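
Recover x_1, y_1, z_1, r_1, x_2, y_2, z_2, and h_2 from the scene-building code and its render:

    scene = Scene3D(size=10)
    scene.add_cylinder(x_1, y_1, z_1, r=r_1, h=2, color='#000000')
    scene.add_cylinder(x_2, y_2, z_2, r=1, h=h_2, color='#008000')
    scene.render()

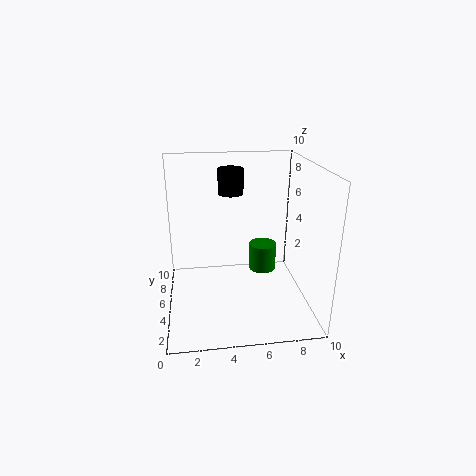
x_1 = 5
y_1 = 9
z_1 = 7
r_1 = 1
x_2 = 7
y_2 = 6
z_2 = 2
h_2 = 2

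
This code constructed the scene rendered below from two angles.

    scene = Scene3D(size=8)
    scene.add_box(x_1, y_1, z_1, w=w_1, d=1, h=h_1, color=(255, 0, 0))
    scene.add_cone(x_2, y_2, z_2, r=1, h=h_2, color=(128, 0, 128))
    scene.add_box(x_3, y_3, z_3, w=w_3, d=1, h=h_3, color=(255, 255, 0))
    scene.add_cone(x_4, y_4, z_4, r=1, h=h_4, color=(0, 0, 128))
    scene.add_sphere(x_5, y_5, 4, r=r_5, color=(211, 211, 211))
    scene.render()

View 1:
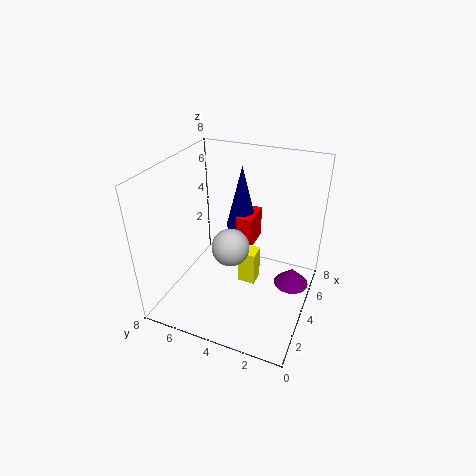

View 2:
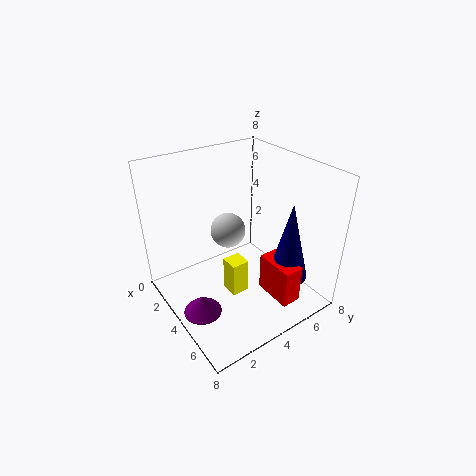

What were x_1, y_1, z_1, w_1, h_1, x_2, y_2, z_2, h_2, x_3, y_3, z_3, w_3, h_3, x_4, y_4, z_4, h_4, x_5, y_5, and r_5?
x_1 = 6, y_1 = 4, z_1 = 2, w_1 = 2, h_1 = 2, x_2 = 5, y_2 = 1, z_2 = 1, h_2 = 1, x_3 = 4, y_3 = 3, z_3 = 1, w_3 = 1, h_3 = 2, x_4 = 7, y_4 = 5, z_4 = 3, h_4 = 4, x_5 = 3, y_5 = 4, r_5 = 1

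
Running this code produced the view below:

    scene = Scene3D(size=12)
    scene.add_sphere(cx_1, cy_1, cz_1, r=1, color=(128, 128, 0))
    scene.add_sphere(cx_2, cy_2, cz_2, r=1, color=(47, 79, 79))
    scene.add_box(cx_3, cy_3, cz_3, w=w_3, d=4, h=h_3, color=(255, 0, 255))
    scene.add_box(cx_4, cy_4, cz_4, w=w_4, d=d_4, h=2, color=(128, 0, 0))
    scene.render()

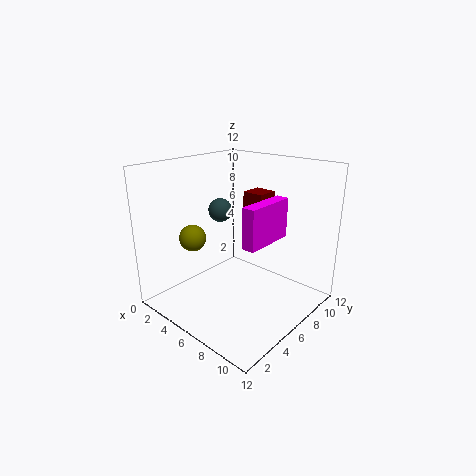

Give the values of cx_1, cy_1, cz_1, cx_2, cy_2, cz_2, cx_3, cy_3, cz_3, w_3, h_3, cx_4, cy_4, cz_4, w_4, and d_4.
cx_1 = 5, cy_1 = 2, cz_1 = 7, cx_2 = 4, cy_2 = 6, cz_2 = 8, cx_3 = 9, cy_3 = 3, cz_3 = 7, w_3 = 1, h_3 = 3, cx_4 = 4, cy_4 = 9, cz_4 = 7, w_4 = 2, d_4 = 2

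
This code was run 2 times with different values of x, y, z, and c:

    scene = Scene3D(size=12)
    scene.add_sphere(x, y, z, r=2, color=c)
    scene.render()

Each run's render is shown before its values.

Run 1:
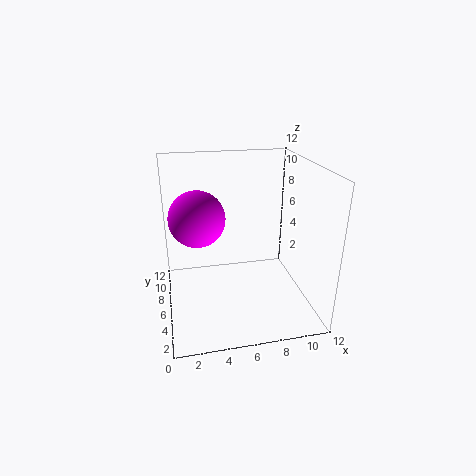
x = 2.5
y = 3.5
z = 9
c = 'magenta'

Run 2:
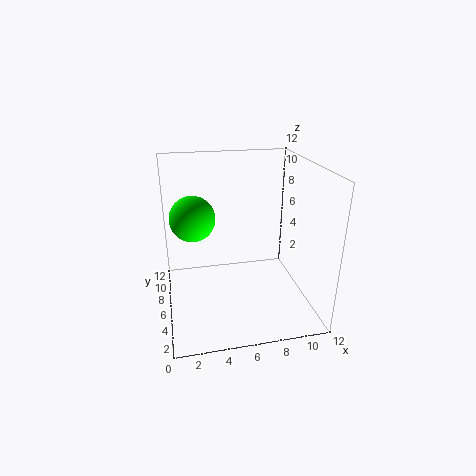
x = 2.5
y = 8.5
z = 7
c = 'lime'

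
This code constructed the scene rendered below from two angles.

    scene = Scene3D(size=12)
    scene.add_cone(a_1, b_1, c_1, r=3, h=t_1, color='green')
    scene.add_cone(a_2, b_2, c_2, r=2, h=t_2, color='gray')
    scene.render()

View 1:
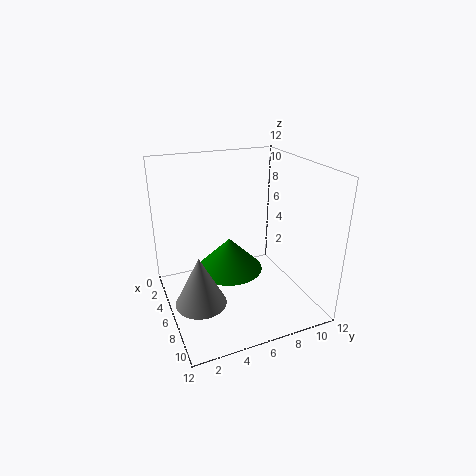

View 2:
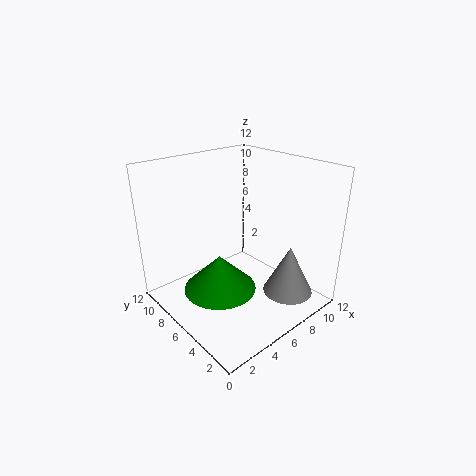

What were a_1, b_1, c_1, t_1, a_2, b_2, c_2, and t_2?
a_1 = 4, b_1 = 6, c_1 = 2, t_1 = 3, a_2 = 8, b_2 = 2, c_2 = 2, t_2 = 4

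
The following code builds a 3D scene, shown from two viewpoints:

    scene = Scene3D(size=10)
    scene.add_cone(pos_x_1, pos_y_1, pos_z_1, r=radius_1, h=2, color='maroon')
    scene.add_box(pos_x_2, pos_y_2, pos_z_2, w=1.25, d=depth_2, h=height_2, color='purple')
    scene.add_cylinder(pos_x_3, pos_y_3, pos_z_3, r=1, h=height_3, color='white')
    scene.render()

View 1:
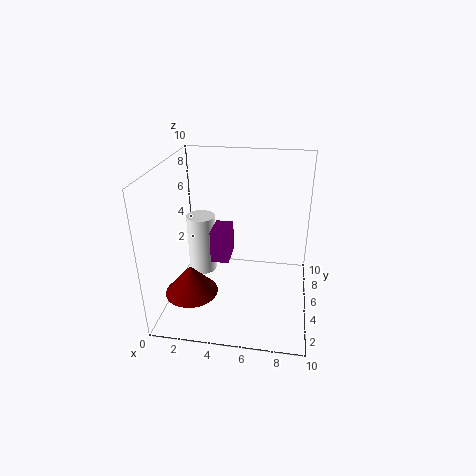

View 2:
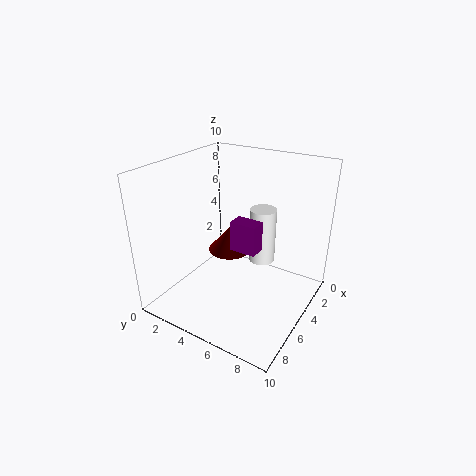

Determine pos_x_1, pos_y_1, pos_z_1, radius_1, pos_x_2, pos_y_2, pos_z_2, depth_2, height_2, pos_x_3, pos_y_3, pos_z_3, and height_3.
pos_x_1 = 2.25, pos_y_1 = 2.5, pos_z_1 = 2, radius_1 = 1.75, pos_x_2 = 3.25, pos_y_2 = 4, pos_z_2 = 3.5, depth_2 = 2, height_2 = 2.25, pos_x_3 = 2.25, pos_y_3 = 5.5, pos_z_3 = 2, height_3 = 4.25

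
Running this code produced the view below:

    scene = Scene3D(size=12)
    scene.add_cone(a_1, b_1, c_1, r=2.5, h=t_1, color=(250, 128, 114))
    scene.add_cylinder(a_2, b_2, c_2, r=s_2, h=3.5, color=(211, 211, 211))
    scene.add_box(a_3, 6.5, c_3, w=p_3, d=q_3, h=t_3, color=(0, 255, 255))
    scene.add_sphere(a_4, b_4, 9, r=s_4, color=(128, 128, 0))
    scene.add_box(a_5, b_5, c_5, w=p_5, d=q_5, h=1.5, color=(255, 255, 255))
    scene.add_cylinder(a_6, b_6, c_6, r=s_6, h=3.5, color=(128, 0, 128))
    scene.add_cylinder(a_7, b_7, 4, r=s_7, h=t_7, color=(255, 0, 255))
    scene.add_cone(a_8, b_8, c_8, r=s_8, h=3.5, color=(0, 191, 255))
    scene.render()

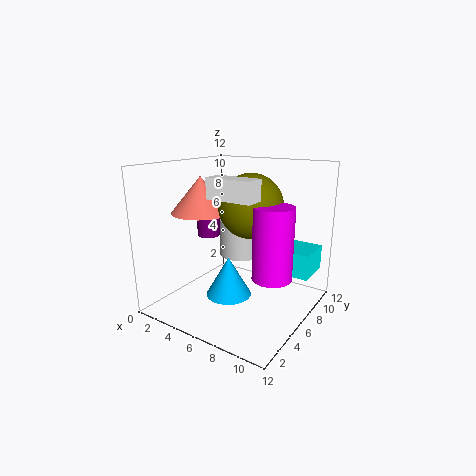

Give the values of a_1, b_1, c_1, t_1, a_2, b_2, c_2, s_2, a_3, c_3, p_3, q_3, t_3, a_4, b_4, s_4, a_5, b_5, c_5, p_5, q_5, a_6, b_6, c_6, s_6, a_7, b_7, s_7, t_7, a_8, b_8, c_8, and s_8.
a_1 = 3, b_1 = 5, c_1 = 8, t_1 = 3, a_2 = 4, b_2 = 9.5, c_2 = 3, s_2 = 2, a_3 = 9, c_3 = 3.5, p_3 = 3, q_3 = 3, t_3 = 2, a_4 = 7.5, b_4 = 5.5, s_4 = 2.5, a_5 = 6, b_5 = 2, c_5 = 10, p_5 = 3.5, q_5 = 1.5, a_6 = 2.5, b_6 = 6.5, c_6 = 5.5, s_6 = 1, a_7 = 10, b_7 = 4.5, s_7 = 1.5, t_7 = 5.5, a_8 = 5, b_8 = 6, c_8 = 0.5, s_8 = 2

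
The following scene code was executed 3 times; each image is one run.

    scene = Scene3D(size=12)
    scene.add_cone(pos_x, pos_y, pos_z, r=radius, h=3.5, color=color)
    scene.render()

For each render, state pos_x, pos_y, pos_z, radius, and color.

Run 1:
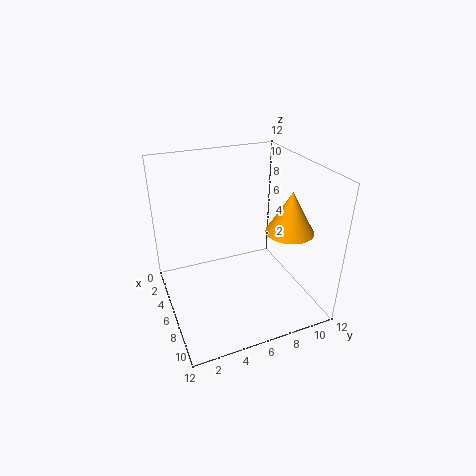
pos_x = 7.5; pos_y = 10; pos_z = 6.5; radius = 2; color = 'orange'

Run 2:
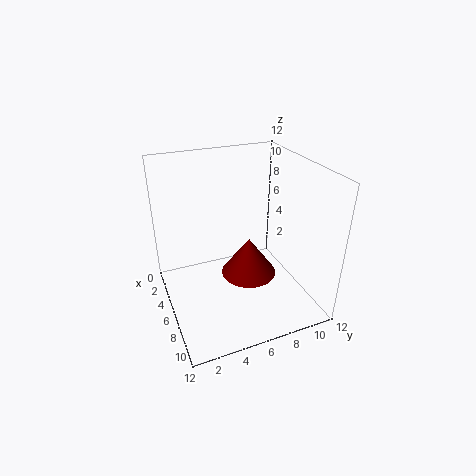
pos_x = 5; pos_y = 7.5; pos_z = 1.5; radius = 2.5; color = 'maroon'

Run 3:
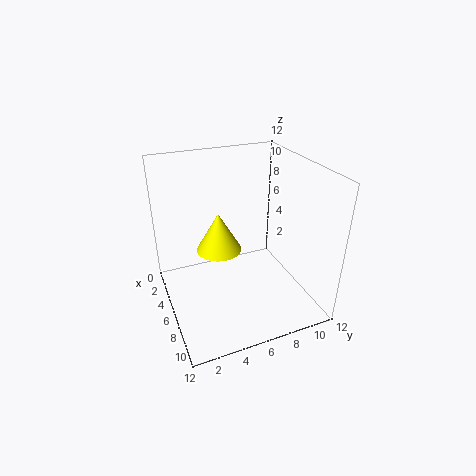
pos_x = 4; pos_y = 5; pos_z = 4; radius = 2; color = 'yellow'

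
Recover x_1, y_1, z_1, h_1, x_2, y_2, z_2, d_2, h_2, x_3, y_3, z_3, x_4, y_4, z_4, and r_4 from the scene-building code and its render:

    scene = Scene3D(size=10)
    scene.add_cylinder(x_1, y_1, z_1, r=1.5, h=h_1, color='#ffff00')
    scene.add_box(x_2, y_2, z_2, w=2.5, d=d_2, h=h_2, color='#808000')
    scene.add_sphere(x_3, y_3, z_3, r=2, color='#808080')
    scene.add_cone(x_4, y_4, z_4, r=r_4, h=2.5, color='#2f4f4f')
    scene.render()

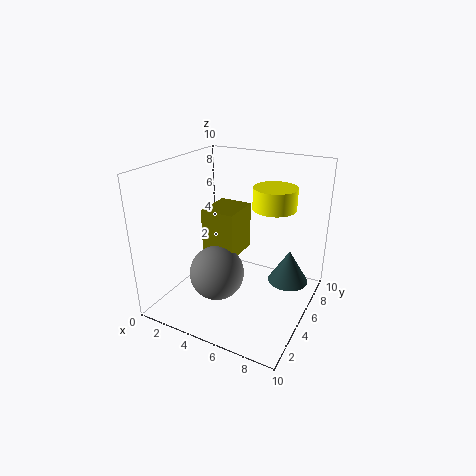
x_1 = 7
y_1 = 6.5
z_1 = 7
h_1 = 1.5
x_2 = 2
y_2 = 5
z_2 = 3
d_2 = 3
h_2 = 3.5
x_3 = 3.5
y_3 = 4.5
z_3 = 2
x_4 = 8
y_4 = 7.5
z_4 = 1
r_4 = 1.5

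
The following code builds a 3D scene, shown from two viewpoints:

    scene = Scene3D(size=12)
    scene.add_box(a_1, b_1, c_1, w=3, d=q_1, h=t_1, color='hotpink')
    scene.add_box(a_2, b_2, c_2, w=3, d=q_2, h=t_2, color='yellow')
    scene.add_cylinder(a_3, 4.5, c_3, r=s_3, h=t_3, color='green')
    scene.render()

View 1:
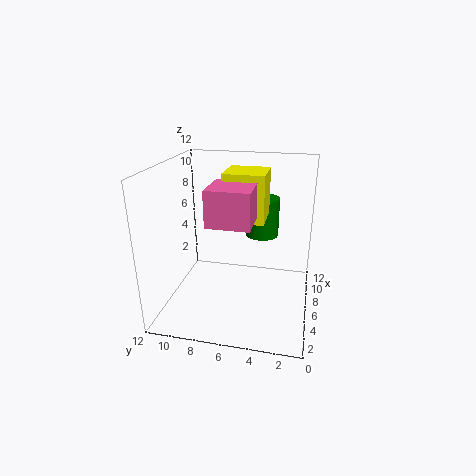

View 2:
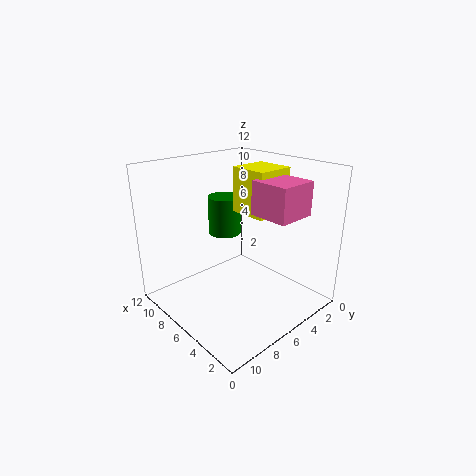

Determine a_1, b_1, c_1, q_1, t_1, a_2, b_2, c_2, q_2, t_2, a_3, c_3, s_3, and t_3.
a_1 = 0.5
b_1 = 4
c_1 = 9
q_1 = 3
t_1 = 2.5
a_2 = 3
b_2 = 3.5
c_2 = 8.5
q_2 = 3
t_2 = 3.5
a_3 = 9.5
c_3 = 5
s_3 = 1.5
t_3 = 3.5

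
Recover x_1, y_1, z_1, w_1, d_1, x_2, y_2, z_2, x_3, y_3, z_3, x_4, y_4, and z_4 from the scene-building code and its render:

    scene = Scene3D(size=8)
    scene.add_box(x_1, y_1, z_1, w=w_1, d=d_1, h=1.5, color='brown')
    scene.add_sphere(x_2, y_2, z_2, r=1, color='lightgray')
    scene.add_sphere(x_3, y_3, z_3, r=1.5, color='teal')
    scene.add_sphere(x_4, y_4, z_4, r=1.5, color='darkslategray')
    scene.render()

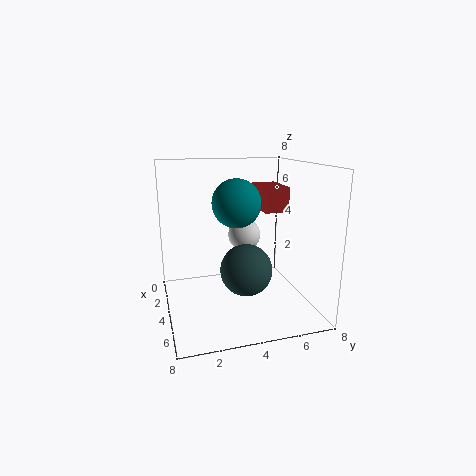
x_1 = 0.5
y_1 = 6
z_1 = 5
w_1 = 2.5
d_1 = 1.5
x_2 = 2
y_2 = 5
z_2 = 3.5
x_3 = 2
y_3 = 4.5
z_3 = 5.5
x_4 = 4
y_4 = 4.5
z_4 = 2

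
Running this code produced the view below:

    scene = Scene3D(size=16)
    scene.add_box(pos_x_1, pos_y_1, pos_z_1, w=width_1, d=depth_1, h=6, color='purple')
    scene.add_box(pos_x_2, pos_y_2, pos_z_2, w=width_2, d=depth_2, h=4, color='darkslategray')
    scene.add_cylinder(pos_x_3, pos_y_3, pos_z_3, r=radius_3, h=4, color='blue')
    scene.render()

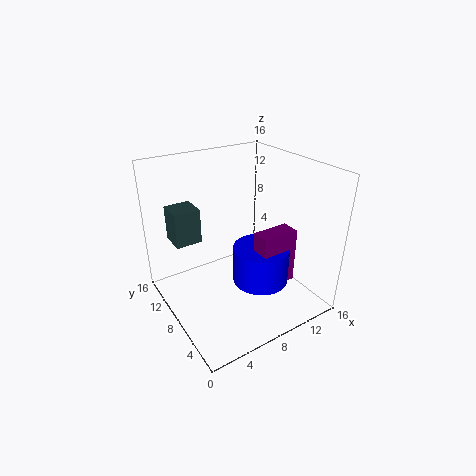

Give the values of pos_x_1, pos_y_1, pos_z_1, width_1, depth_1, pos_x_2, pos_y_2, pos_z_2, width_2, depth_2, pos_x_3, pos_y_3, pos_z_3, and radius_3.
pos_x_1 = 8
pos_y_1 = 3
pos_z_1 = 4
width_1 = 4
depth_1 = 2
pos_x_2 = 2
pos_y_2 = 11
pos_z_2 = 7
width_2 = 3
depth_2 = 3
pos_x_3 = 9
pos_y_3 = 5
pos_z_3 = 4
radius_3 = 3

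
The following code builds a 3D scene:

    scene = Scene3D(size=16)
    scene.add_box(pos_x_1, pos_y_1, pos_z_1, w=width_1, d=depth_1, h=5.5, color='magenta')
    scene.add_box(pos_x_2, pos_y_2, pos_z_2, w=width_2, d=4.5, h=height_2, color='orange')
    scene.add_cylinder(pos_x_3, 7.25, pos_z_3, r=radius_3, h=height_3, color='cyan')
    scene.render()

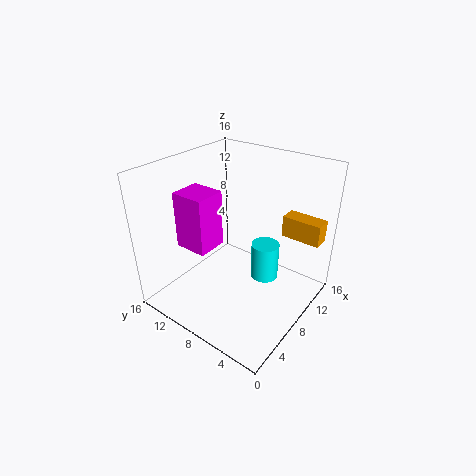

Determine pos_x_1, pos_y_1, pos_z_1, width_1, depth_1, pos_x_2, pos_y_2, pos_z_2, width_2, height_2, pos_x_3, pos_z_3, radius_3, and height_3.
pos_x_1 = 1.5, pos_y_1 = 7.25, pos_z_1 = 9.5, width_1 = 3, depth_1 = 3.25, pos_x_2 = 12.5, pos_y_2 = 0.5, pos_z_2 = 7.25, width_2 = 2, height_2 = 2.5, pos_x_3 = 12.75, pos_z_3 = 0.25, radius_3 = 1.75, height_3 = 4.75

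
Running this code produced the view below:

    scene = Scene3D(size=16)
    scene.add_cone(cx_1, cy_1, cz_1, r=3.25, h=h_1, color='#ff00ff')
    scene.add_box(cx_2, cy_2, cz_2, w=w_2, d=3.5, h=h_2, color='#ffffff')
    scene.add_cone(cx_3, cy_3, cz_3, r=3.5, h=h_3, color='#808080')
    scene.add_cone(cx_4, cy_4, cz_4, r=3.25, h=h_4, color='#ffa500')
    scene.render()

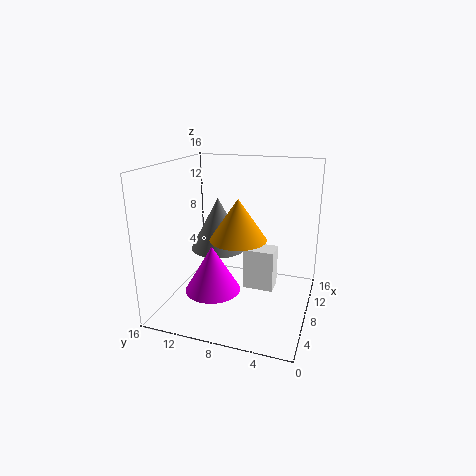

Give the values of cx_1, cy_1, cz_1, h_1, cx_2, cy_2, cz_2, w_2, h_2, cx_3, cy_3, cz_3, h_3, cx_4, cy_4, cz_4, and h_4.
cx_1 = 7.5
cy_1 = 11
cz_1 = 1.25
h_1 = 5.5
cx_2 = 8.25
cy_2 = 4
cz_2 = 1.75
w_2 = 2.5
h_2 = 4.75
cx_3 = 12
cy_3 = 12
cz_3 = 4.75
h_3 = 6.5
cx_4 = 8.75
cy_4 = 8.25
cz_4 = 7.5
h_4 = 4.75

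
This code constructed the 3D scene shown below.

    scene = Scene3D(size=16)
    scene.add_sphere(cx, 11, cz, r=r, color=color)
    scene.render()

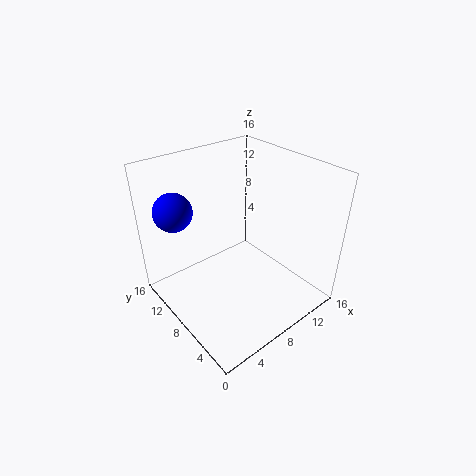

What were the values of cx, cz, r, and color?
cx = 2, cz = 12, r = 2, color = 'blue'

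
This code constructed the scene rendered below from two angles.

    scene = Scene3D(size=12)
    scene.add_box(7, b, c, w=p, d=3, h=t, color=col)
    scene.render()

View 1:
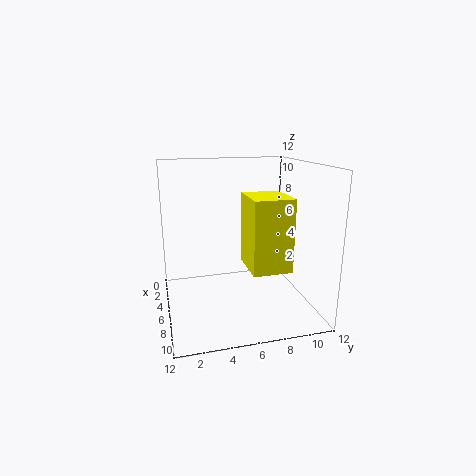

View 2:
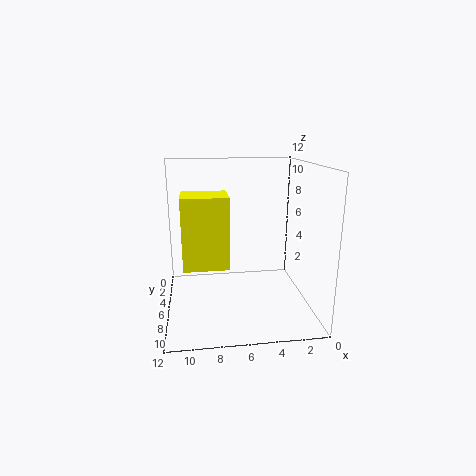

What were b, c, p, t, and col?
b = 6; c = 4.5; p = 3.5; t = 5.5; col = 'yellow'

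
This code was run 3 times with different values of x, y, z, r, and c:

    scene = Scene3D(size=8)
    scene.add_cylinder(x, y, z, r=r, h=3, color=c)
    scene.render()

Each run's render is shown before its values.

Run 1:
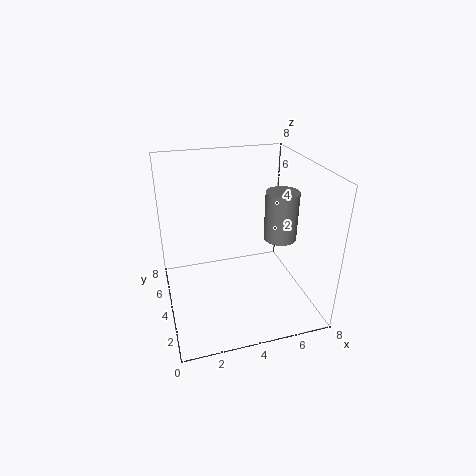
x = 7, y = 5, z = 3, r = 1, c = 'gray'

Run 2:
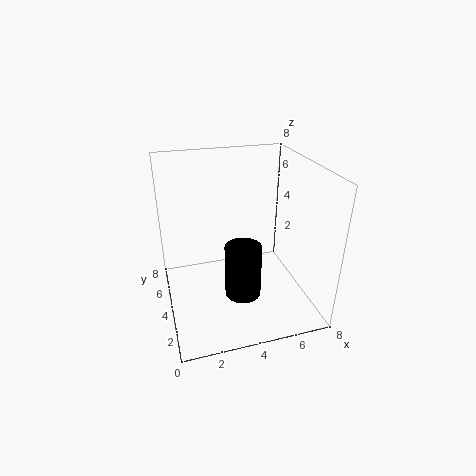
x = 4, y = 3, z = 1, r = 1, c = 'black'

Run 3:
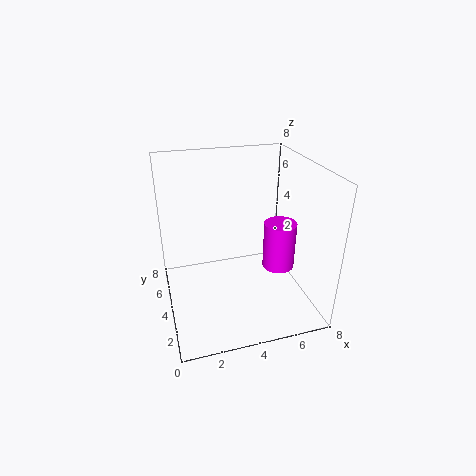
x = 7, y = 5, z = 1, r = 1, c = 'magenta'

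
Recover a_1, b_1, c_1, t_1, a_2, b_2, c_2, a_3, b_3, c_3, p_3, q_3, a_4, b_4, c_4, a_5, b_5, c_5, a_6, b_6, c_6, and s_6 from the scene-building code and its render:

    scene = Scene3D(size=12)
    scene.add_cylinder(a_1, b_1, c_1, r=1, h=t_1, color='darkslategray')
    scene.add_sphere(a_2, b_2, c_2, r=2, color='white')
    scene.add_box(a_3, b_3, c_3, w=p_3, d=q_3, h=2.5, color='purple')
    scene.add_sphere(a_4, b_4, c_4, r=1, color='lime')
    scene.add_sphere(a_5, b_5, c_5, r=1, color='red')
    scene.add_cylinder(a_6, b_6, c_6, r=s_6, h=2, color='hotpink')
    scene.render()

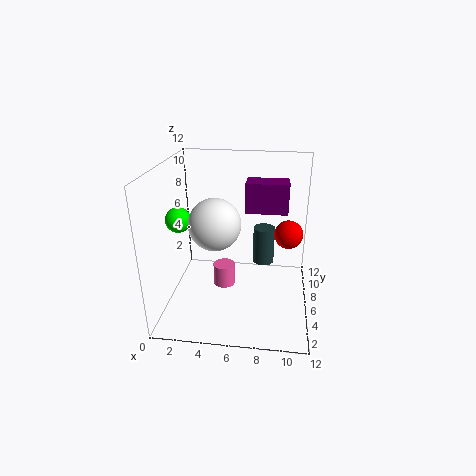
a_1 = 8, b_1 = 9.5, c_1 = 2, t_1 = 3.5, a_2 = 4.5, b_2 = 4, c_2 = 8, a_3 = 6.5, b_3 = 6.5, c_3 = 8, p_3 = 3.5, q_3 = 2, a_4 = 1.5, b_4 = 4.5, c_4 = 8, a_5 = 10, b_5 = 3, c_5 = 8, a_6 = 4.5, b_6 = 7.5, c_6 = 0.5, s_6 = 1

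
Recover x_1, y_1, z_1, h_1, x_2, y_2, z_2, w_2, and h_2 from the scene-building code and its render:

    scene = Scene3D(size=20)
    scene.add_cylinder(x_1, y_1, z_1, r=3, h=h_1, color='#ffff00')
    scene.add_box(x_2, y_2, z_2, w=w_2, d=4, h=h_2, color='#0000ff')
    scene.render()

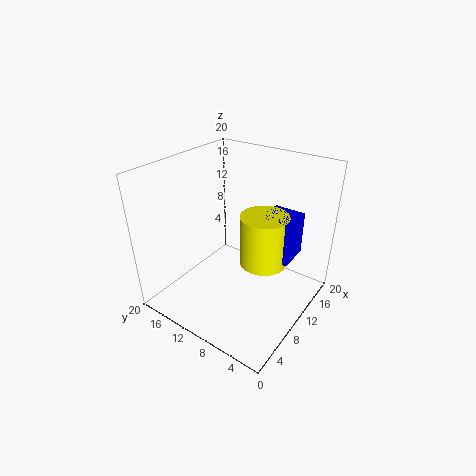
x_1 = 8.5; y_1 = 5; z_1 = 9; h_1 = 6.5; x_2 = 8; y_2 = 1.5; z_2 = 10; w_2 = 4; h_2 = 5.5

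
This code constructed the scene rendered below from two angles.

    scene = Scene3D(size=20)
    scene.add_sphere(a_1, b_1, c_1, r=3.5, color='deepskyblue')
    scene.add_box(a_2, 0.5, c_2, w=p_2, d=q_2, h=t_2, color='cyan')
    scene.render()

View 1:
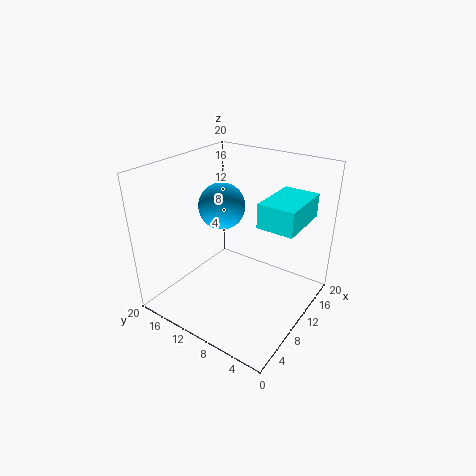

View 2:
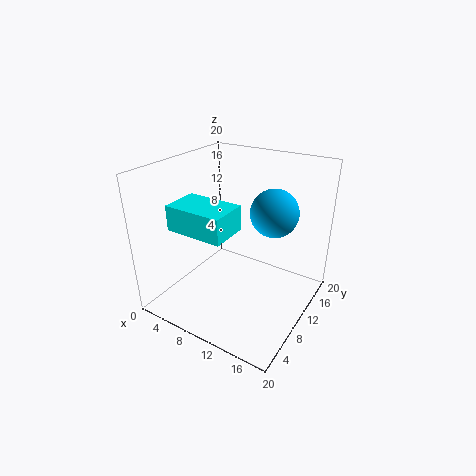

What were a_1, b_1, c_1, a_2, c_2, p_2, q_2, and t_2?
a_1 = 13
b_1 = 15
c_1 = 12.5
a_2 = 6.5
c_2 = 14.5
p_2 = 7
q_2 = 4.5
t_2 = 3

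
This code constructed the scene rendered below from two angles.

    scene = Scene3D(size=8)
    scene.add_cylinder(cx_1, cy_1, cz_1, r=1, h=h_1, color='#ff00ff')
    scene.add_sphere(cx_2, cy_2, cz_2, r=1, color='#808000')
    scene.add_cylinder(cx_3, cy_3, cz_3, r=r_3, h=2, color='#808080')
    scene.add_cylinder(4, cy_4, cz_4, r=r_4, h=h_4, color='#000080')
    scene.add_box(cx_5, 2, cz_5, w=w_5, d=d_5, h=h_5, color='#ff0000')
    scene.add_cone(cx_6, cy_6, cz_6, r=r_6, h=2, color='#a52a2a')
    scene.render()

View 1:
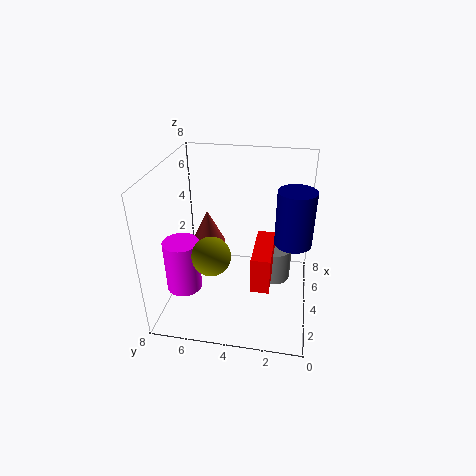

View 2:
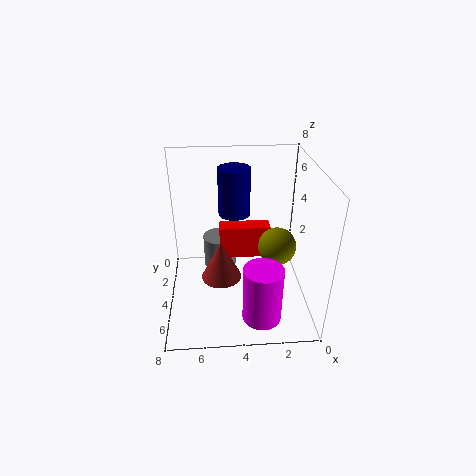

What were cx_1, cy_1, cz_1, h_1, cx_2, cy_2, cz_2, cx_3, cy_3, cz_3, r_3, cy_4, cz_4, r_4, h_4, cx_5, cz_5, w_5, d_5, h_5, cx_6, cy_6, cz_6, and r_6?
cx_1 = 3; cy_1 = 7; cz_1 = 1; h_1 = 3; cx_2 = 2; cy_2 = 5; cz_2 = 4; cx_3 = 5; cy_3 = 2; cz_3 = 1; r_3 = 1; cy_4 = 1; cz_4 = 4; r_4 = 1; h_4 = 3; cx_5 = 2; cz_5 = 2; w_5 = 3; d_5 = 1; h_5 = 2; cx_6 = 5; cy_6 = 6; cz_6 = 3; r_6 = 1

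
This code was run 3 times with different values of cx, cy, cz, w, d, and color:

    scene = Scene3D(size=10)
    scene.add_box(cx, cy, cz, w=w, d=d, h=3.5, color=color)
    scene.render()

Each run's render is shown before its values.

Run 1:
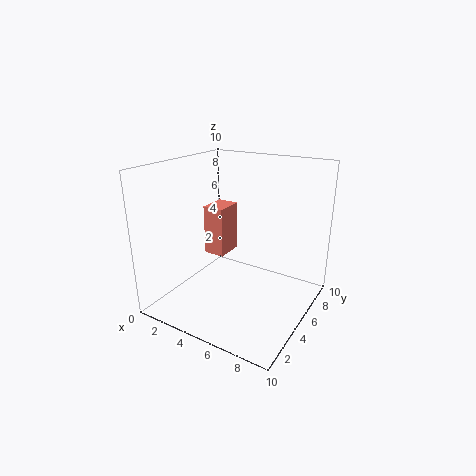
cx = 2.5, cy = 4.5, cz = 3.5, w = 1.5, d = 2, color = 'salmon'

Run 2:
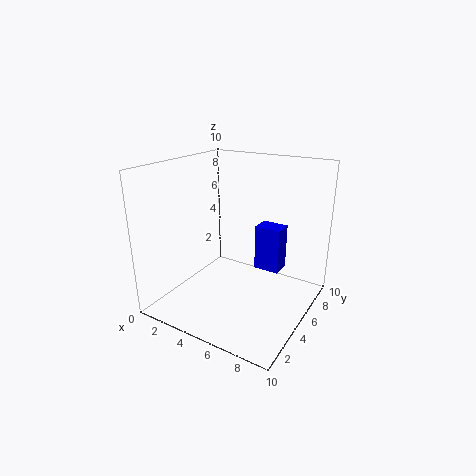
cx = 5, cy = 7.5, cz = 1.5, w = 2, d = 1.5, color = 'blue'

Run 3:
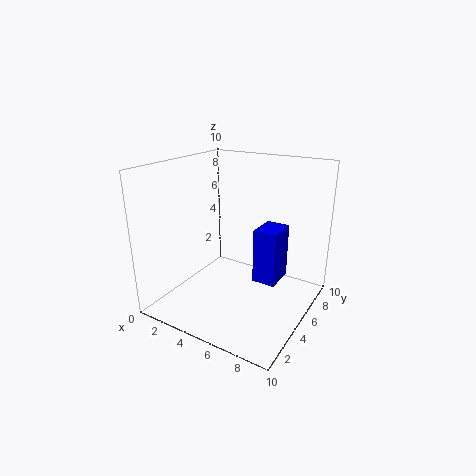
cx = 7, cy = 3.5, cz = 3, w = 1.5, d = 2, color = 'blue'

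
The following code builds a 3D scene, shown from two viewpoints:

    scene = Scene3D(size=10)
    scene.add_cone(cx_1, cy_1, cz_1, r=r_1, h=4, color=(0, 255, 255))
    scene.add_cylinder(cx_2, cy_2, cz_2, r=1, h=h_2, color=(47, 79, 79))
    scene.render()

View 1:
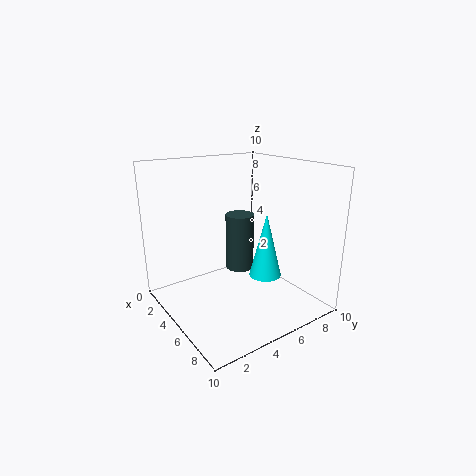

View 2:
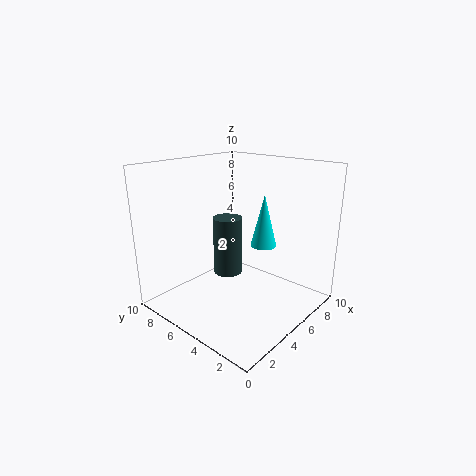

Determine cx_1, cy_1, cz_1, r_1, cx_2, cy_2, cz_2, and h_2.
cx_1 = 8; cy_1 = 5; cz_1 = 3.5; r_1 = 1; cx_2 = 4.5; cy_2 = 5.5; cz_2 = 2.5; h_2 = 4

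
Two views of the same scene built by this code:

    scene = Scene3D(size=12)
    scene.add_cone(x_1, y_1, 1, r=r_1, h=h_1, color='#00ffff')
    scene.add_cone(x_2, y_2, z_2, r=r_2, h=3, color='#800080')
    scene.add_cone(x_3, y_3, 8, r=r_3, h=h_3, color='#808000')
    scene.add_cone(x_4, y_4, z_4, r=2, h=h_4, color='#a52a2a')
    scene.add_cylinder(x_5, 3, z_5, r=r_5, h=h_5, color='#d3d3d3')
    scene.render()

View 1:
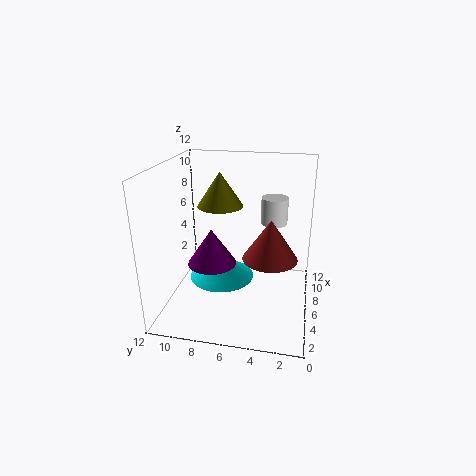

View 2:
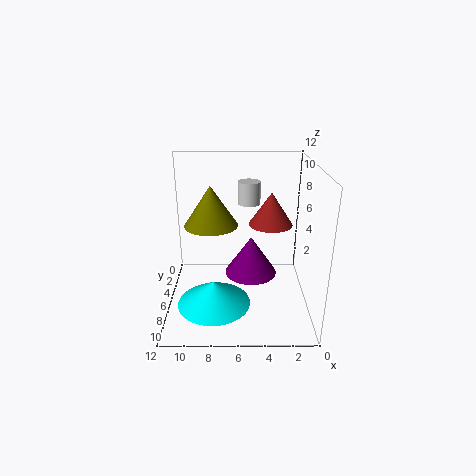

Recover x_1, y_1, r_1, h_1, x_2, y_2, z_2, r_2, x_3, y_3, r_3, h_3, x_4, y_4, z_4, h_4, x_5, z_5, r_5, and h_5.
x_1 = 8; y_1 = 8; r_1 = 3; h_1 = 2; x_2 = 5; y_2 = 8; z_2 = 4; r_2 = 2; x_3 = 8; y_3 = 8; r_3 = 2; h_3 = 3; x_4 = 3; y_4 = 3; z_4 = 6; h_4 = 3; x_5 = 5; z_5 = 8; r_5 = 1; h_5 = 2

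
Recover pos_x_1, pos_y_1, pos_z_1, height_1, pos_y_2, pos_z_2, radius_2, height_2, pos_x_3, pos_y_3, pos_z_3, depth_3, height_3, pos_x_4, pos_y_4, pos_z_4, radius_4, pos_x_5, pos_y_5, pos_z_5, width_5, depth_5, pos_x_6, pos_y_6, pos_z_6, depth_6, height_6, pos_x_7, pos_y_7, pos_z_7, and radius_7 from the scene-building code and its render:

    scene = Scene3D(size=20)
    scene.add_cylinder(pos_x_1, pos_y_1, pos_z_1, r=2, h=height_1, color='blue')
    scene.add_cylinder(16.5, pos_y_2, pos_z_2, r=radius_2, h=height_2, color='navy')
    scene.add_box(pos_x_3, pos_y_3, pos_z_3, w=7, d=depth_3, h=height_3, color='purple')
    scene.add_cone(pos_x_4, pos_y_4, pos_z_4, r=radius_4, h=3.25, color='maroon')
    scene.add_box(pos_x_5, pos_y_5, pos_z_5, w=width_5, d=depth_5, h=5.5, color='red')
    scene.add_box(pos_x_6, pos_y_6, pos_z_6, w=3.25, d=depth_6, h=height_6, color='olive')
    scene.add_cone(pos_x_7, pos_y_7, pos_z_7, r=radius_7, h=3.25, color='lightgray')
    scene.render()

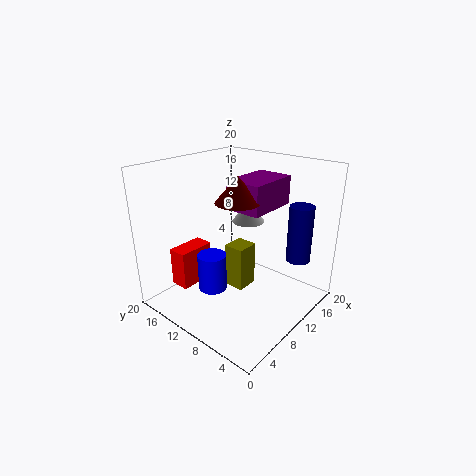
pos_x_1 = 6.75; pos_y_1 = 12; pos_z_1 = 2.75; height_1 = 5.25; pos_y_2 = 4; pos_z_2 = 6; radius_2 = 1.75; height_2 = 8.25; pos_x_3 = 7.5; pos_y_3 = 5; pos_z_3 = 15; depth_3 = 4.75; height_3 = 3.75; pos_x_4 = 7; pos_y_4 = 7.5; pos_z_4 = 16.5; radius_4 = 2.75; pos_x_5 = 3.75; pos_y_5 = 14.5; pos_z_5 = 2.75; width_5 = 5.25; depth_5 = 2.75; pos_x_6 = 9.75; pos_y_6 = 9.25; pos_z_6 = 1.75; depth_6 = 3; height_6 = 6.5; pos_x_7 = 15.75; pos_y_7 = 12.75; pos_z_7 = 10; radius_7 = 2.5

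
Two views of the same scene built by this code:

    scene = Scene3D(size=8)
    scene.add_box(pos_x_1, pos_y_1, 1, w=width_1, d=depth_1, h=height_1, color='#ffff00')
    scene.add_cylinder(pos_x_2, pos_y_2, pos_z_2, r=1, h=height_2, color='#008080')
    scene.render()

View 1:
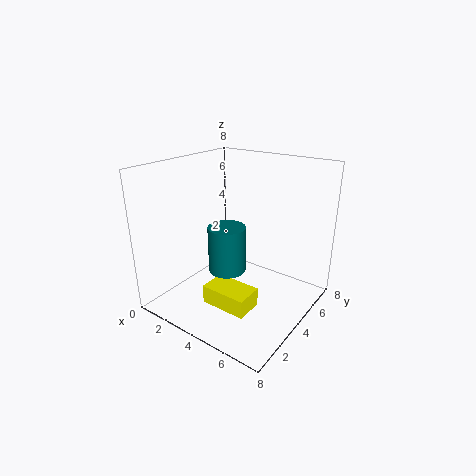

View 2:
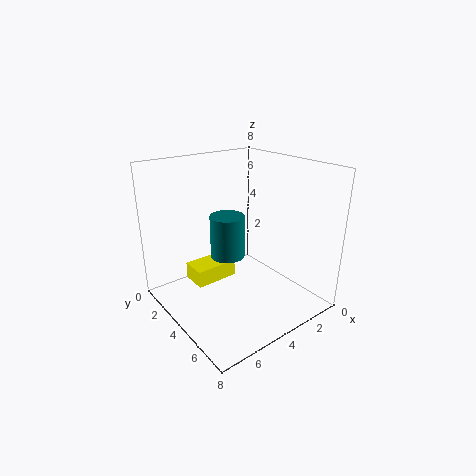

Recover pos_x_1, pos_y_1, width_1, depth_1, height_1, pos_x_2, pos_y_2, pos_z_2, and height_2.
pos_x_1 = 3.5; pos_y_1 = 1.5; width_1 = 2.5; depth_1 = 1.5; height_1 = 1; pos_x_2 = 4; pos_y_2 = 3; pos_z_2 = 2.5; height_2 = 2.5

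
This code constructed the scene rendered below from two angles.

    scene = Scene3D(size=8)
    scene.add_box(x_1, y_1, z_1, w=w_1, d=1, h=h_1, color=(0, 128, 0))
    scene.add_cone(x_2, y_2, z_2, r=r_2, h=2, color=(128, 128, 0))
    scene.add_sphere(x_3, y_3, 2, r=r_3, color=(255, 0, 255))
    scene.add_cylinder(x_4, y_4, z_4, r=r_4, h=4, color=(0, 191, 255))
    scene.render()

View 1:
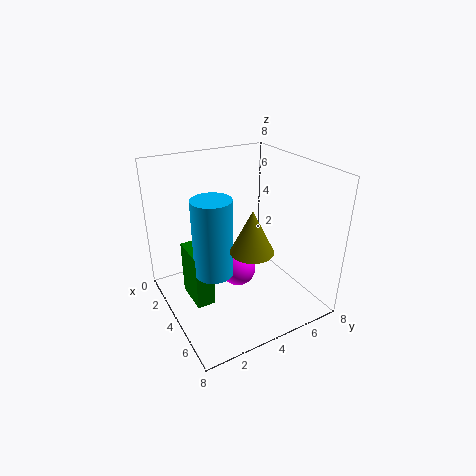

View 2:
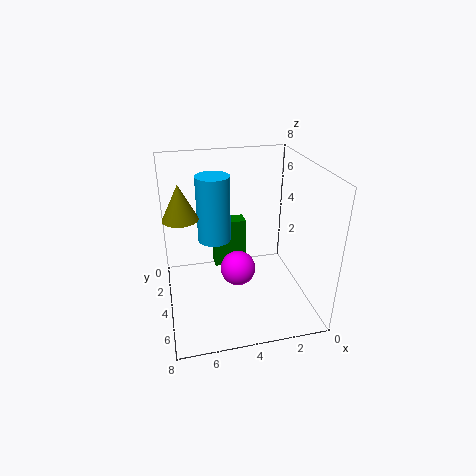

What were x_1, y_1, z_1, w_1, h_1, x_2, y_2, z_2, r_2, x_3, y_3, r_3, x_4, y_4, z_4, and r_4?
x_1 = 3
y_1 = 1
z_1 = 1
w_1 = 2
h_1 = 3
x_2 = 7
y_2 = 3
z_2 = 5
r_2 = 1
x_3 = 4
y_3 = 4
r_3 = 1
x_4 = 5
y_4 = 2
z_4 = 3
r_4 = 1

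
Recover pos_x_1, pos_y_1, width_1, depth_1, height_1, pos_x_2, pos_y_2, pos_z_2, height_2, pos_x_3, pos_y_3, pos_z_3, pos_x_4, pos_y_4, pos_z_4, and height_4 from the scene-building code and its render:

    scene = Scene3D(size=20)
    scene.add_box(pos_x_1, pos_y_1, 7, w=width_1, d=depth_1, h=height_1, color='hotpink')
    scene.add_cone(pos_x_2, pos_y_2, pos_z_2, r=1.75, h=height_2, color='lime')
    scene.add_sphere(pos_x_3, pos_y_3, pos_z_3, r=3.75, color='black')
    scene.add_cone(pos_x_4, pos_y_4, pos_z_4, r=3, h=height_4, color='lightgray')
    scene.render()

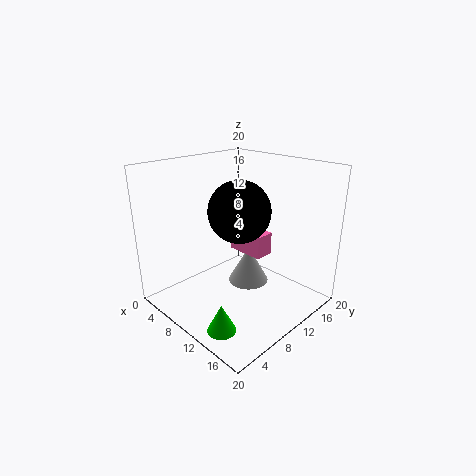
pos_x_1 = 7; pos_y_1 = 11.5; width_1 = 5.5; depth_1 = 2.75; height_1 = 3.25; pos_x_2 = 15.5; pos_y_2 = 1.75; pos_z_2 = 2.25; height_2 = 3.5; pos_x_3 = 13.5; pos_y_3 = 6.75; pos_z_3 = 15.5; pos_x_4 = 9.5; pos_y_4 = 12.75; pos_z_4 = 2; height_4 = 5.5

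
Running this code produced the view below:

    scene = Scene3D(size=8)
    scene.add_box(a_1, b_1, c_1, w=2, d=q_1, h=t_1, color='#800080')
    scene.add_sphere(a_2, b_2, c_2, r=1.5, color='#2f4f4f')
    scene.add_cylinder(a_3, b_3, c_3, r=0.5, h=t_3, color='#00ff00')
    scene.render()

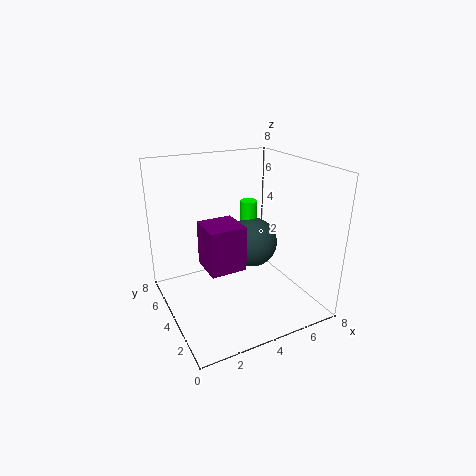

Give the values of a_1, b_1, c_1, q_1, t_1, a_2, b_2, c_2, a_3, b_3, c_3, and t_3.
a_1 = 2
b_1 = 3
c_1 = 2.5
q_1 = 2
t_1 = 2.5
a_2 = 5.5
b_2 = 5
c_2 = 3
a_3 = 5.5
b_3 = 5.5
c_3 = 3
t_3 = 2.5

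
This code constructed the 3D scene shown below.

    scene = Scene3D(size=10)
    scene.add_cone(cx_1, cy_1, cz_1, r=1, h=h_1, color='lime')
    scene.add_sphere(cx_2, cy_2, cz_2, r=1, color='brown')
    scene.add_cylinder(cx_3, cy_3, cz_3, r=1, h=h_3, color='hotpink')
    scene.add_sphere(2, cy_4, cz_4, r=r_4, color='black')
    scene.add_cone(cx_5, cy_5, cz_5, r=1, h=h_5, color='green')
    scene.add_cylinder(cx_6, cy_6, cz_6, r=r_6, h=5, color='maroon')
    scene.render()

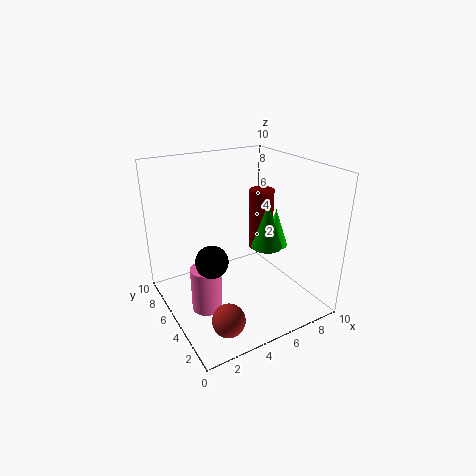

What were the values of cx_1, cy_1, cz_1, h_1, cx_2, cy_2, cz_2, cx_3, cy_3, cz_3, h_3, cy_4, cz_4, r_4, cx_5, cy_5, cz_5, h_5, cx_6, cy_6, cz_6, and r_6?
cx_1 = 9
cy_1 = 6
cz_1 = 3
h_1 = 3
cx_2 = 2
cy_2 = 1
cz_2 = 2
cx_3 = 2
cy_3 = 4
cz_3 = 1
h_3 = 3
cy_4 = 3
cz_4 = 5
r_4 = 1
cx_5 = 6
cy_5 = 3
cz_5 = 5
h_5 = 3
cx_6 = 9
cy_6 = 8
cz_6 = 2
r_6 = 1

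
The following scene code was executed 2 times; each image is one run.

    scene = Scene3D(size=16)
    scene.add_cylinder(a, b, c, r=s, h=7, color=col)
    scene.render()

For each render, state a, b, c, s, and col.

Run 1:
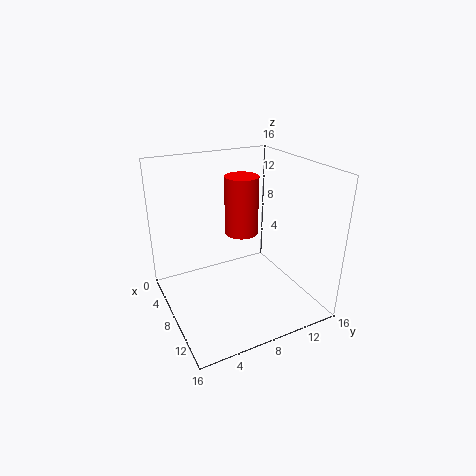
a = 5; b = 10; c = 7; s = 2; col = 'red'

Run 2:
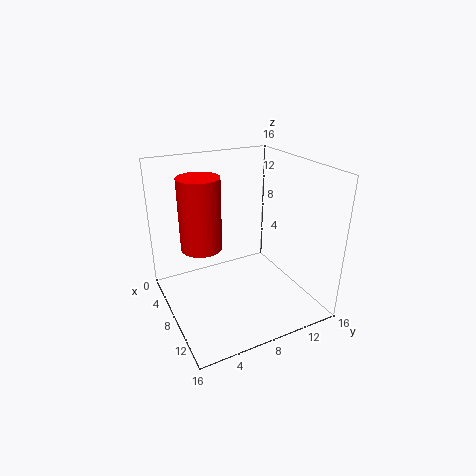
a = 10; b = 3; c = 9; s = 2; col = 'red'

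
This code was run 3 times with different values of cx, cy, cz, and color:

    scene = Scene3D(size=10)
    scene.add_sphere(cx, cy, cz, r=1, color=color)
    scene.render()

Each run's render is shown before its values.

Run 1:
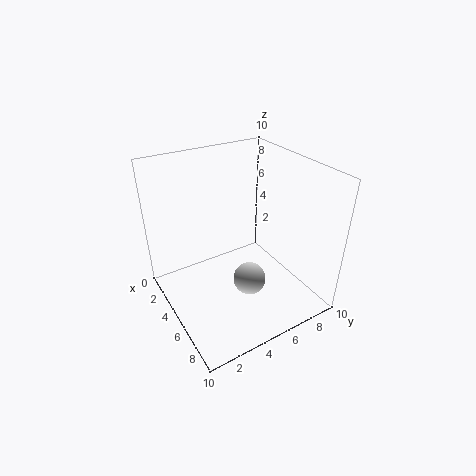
cx = 8, cy = 4, cz = 4, color = 'lightgray'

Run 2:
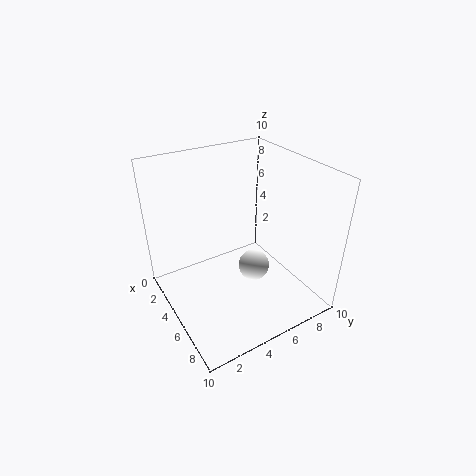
cx = 7, cy = 5, cz = 4, color = 'white'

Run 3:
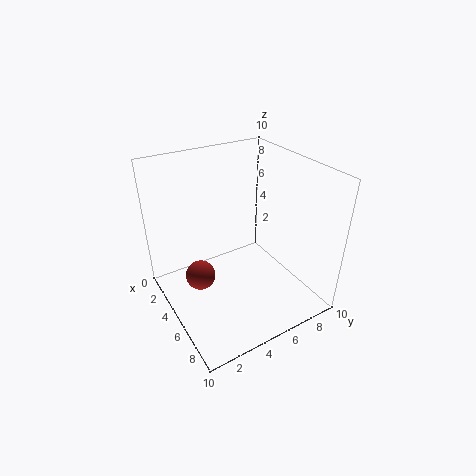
cx = 5, cy = 2, cz = 3, color = 'brown'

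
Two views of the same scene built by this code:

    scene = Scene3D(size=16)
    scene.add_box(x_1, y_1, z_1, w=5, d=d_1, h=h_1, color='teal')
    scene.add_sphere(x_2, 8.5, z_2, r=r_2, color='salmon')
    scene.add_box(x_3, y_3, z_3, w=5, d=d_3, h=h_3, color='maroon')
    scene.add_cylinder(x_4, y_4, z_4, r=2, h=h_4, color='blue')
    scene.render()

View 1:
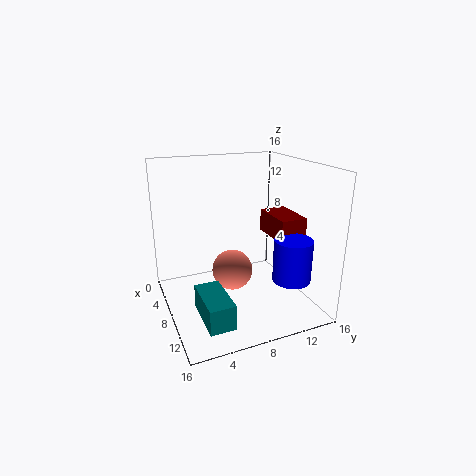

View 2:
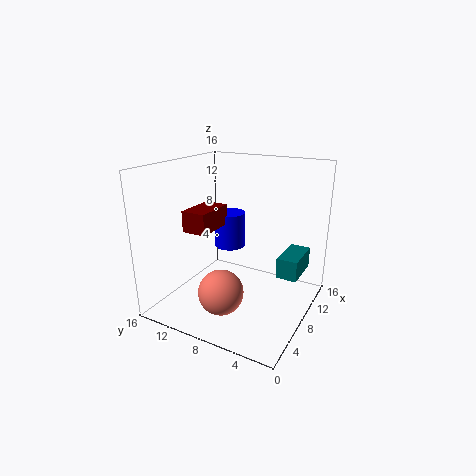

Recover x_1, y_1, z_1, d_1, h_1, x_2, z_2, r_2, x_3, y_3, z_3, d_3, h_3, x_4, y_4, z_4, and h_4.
x_1 = 11, y_1 = 2, z_1 = 2.5, d_1 = 2.5, h_1 = 2.5, x_2 = 5, z_2 = 2.5, r_2 = 2.5, x_3 = 6.5, y_3 = 11.5, z_3 = 8, d_3 = 3, h_3 = 2.5, x_4 = 13, y_4 = 12, z_4 = 4.5, h_4 = 4.5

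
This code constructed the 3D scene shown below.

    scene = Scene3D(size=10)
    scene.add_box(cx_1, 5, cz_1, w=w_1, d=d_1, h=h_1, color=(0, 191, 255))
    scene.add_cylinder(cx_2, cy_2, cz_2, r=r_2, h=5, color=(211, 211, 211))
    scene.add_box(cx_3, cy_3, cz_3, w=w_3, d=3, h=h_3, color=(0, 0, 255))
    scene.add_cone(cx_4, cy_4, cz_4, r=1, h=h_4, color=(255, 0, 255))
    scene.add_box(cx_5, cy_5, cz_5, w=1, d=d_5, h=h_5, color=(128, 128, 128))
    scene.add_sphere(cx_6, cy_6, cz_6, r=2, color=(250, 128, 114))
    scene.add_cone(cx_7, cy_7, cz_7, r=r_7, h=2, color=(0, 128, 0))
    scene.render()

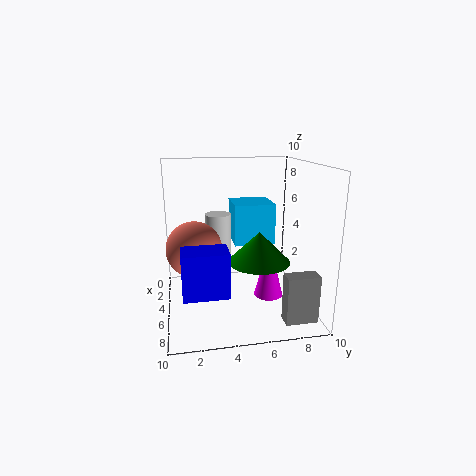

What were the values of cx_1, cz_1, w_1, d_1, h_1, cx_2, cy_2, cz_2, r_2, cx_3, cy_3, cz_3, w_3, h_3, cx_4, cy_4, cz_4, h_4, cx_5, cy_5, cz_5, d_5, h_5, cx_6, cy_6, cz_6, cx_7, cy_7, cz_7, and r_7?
cx_1 = 1; cz_1 = 4; w_1 = 3; d_1 = 3; h_1 = 3; cx_2 = 2; cy_2 = 4; cz_2 = 1; r_2 = 1; cx_3 = 6; cy_3 = 1; cz_3 = 2; w_3 = 2; h_3 = 3; cx_4 = 6; cy_4 = 7; cz_4 = 1; h_4 = 4; cx_5 = 9; cy_5 = 7; cz_5 = 1; d_5 = 2; h_5 = 3; cx_6 = 4; cy_6 = 2; cz_6 = 4; cx_7 = 7; cy_7 = 6; cz_7 = 4; r_7 = 2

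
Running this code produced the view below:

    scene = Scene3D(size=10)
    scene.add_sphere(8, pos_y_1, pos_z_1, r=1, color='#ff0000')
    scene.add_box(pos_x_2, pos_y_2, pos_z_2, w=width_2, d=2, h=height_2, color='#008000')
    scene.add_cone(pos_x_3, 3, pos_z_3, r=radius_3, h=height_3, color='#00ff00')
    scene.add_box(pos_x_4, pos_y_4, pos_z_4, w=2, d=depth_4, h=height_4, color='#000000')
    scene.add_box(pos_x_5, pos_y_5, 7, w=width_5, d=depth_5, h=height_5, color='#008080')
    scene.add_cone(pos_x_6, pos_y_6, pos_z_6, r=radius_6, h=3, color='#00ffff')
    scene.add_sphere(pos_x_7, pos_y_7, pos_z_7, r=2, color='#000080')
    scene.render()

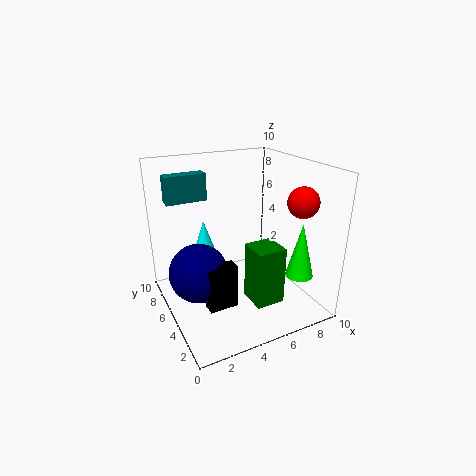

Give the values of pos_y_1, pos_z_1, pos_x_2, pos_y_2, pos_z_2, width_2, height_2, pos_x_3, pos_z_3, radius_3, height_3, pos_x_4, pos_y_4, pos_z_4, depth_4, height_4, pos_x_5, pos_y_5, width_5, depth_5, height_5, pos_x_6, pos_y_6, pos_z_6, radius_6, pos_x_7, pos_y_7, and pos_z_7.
pos_y_1 = 2, pos_z_1 = 8, pos_x_2 = 5, pos_y_2 = 2, pos_z_2 = 1, width_2 = 2, height_2 = 4, pos_x_3 = 9, pos_z_3 = 2, radius_3 = 1, height_3 = 4, pos_x_4 = 2, pos_y_4 = 3, pos_z_4 = 1, depth_4 = 1, height_4 = 3, pos_x_5 = 1, pos_y_5 = 8, width_5 = 3, depth_5 = 1, height_5 = 2, pos_x_6 = 4, pos_y_6 = 9, pos_z_6 = 2, radius_6 = 1, pos_x_7 = 2, pos_y_7 = 5, pos_z_7 = 3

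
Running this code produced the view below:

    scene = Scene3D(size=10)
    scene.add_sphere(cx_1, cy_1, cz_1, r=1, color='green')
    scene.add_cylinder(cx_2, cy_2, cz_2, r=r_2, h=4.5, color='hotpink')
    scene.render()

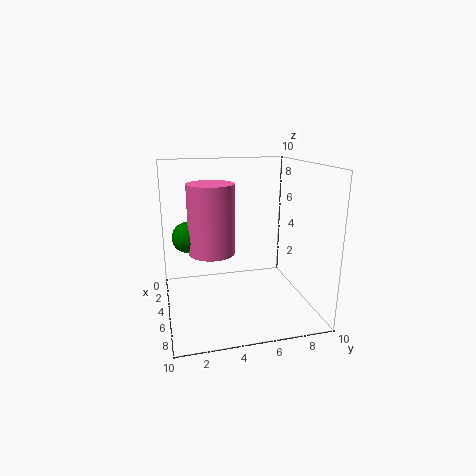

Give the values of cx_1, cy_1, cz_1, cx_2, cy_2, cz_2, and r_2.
cx_1 = 5.5, cy_1 = 1.5, cz_1 = 5.5, cx_2 = 6, cy_2 = 3, cz_2 = 4.5, r_2 = 1.5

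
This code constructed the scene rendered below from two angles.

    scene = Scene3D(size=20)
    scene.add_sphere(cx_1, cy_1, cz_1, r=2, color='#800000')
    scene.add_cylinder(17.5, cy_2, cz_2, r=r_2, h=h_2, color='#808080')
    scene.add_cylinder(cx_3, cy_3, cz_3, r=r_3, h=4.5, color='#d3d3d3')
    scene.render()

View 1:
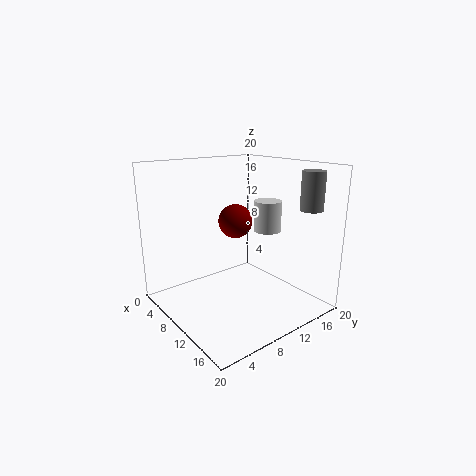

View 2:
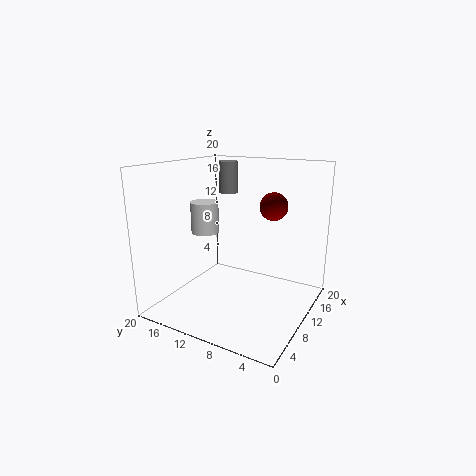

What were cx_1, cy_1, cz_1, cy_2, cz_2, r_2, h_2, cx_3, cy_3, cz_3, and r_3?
cx_1 = 14
cy_1 = 6.5
cz_1 = 14
cy_2 = 16
cz_2 = 14.5
r_2 = 1.5
h_2 = 5
cx_3 = 10
cy_3 = 15.5
cz_3 = 10
r_3 = 2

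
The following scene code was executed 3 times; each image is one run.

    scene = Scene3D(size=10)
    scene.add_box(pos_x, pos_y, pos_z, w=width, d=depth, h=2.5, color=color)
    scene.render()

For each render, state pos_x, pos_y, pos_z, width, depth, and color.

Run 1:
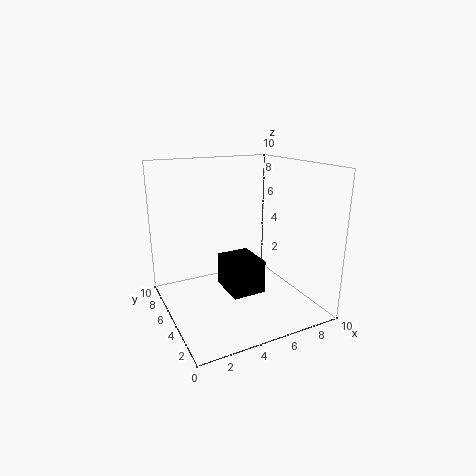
pos_x = 4.5; pos_y = 4.5; pos_z = 0.5; width = 2.5; depth = 3; color = 'black'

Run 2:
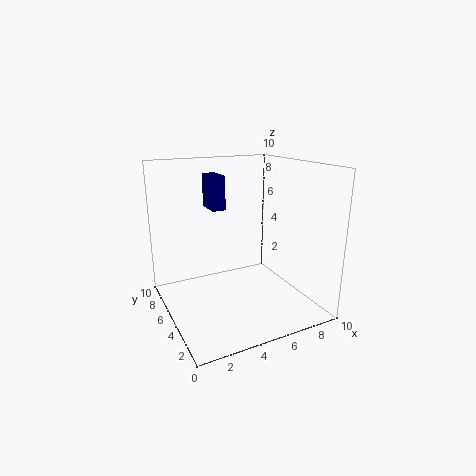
pos_x = 4; pos_y = 7; pos_z = 6.5; width = 1; depth = 2; color = 'navy'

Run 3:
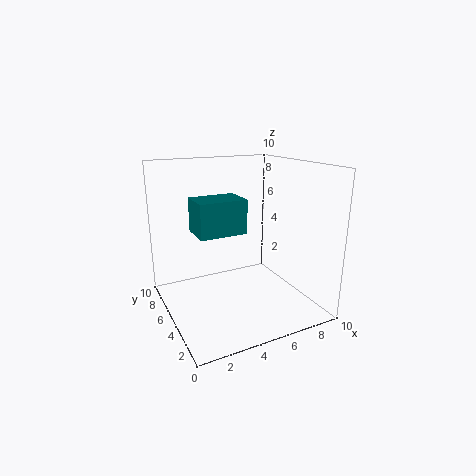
pos_x = 2.5; pos_y = 5.5; pos_z = 5; width = 3.5; depth = 2.5; color = 'teal'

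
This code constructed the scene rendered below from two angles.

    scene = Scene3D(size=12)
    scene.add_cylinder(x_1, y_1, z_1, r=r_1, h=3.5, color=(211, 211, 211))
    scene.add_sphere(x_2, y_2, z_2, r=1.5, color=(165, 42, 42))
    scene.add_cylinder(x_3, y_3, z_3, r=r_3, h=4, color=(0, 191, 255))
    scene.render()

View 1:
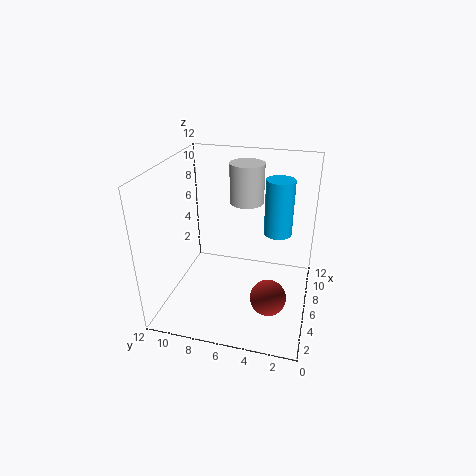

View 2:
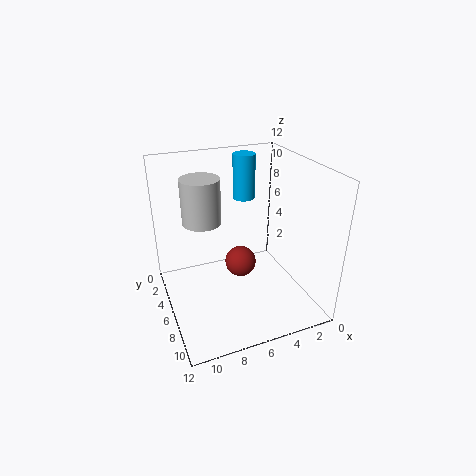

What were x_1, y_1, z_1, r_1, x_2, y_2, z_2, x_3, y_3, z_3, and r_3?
x_1 = 9; y_1 = 6; z_1 = 8; r_1 = 1.5; x_2 = 4.5; y_2 = 3; z_2 = 1.5; x_3 = 4; y_3 = 2.5; z_3 = 8; r_3 = 1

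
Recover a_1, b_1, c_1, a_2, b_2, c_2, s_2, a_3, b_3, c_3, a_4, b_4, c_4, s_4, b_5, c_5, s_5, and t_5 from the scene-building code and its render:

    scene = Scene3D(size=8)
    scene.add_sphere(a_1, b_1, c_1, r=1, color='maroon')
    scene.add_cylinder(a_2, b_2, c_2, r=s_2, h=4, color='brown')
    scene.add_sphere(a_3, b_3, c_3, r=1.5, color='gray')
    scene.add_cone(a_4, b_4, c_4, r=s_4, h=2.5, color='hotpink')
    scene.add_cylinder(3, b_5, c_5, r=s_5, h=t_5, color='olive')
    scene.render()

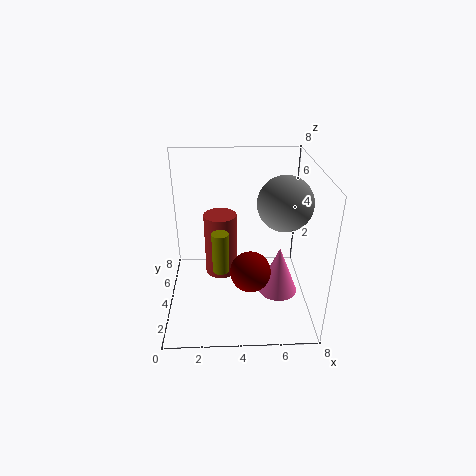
a_1 = 4.5
b_1 = 1.5
c_1 = 3.5
a_2 = 3
b_2 = 6
c_2 = 0.5
s_2 = 1
a_3 = 6.5
b_3 = 4
c_3 = 6
a_4 = 6
b_4 = 2
c_4 = 2
s_4 = 1
b_5 = 4.5
c_5 = 1.5
s_5 = 0.5
t_5 = 2.5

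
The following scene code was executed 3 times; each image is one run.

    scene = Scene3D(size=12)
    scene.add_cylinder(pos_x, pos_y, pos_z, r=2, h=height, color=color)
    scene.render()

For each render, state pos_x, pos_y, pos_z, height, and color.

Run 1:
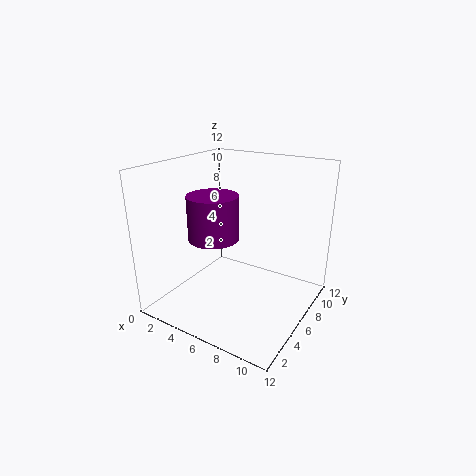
pos_x = 5
pos_y = 4
pos_z = 6.5
height = 3.5
color = 'purple'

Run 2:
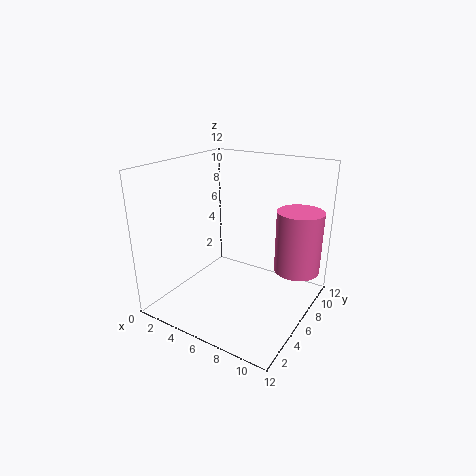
pos_x = 10
pos_y = 9.5
pos_z = 2.5
height = 5.5
color = 'hotpink'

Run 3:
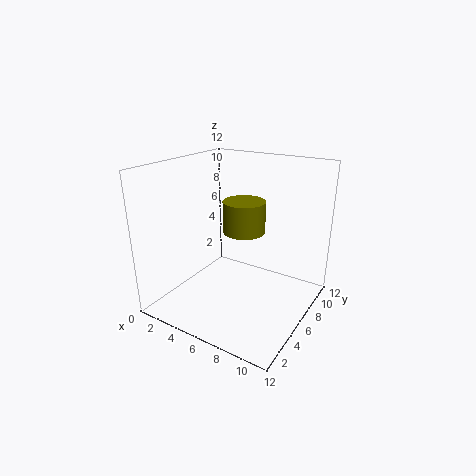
pos_x = 4.5
pos_y = 9.5
pos_z = 5
height = 3
color = 'olive'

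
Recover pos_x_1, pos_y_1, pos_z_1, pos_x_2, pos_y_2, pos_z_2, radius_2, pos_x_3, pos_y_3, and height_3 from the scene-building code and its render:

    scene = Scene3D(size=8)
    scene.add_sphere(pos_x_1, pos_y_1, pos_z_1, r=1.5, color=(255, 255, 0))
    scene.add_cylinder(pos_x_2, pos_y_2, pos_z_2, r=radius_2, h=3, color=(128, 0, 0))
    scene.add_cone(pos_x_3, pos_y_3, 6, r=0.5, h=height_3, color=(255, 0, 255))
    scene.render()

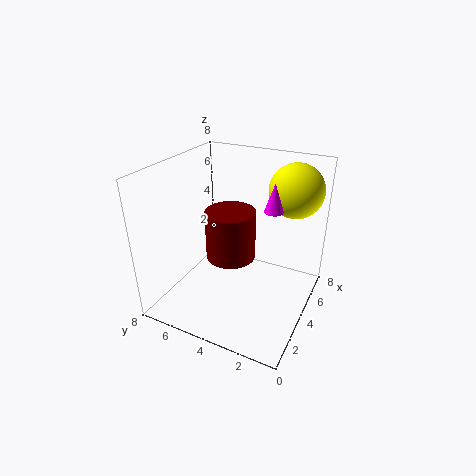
pos_x_1 = 6, pos_y_1 = 1.5, pos_z_1 = 6.5, pos_x_2 = 5, pos_y_2 = 5, pos_z_2 = 2, radius_2 = 1.5, pos_x_3 = 4, pos_y_3 = 2, height_3 = 1.5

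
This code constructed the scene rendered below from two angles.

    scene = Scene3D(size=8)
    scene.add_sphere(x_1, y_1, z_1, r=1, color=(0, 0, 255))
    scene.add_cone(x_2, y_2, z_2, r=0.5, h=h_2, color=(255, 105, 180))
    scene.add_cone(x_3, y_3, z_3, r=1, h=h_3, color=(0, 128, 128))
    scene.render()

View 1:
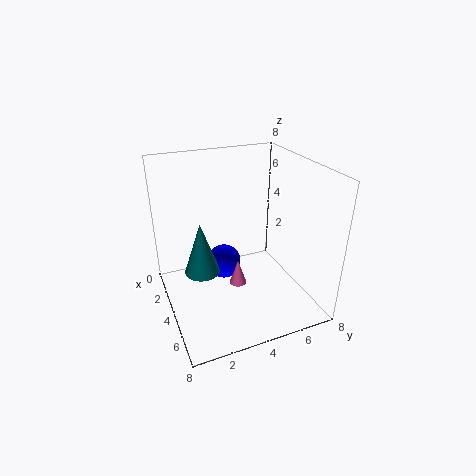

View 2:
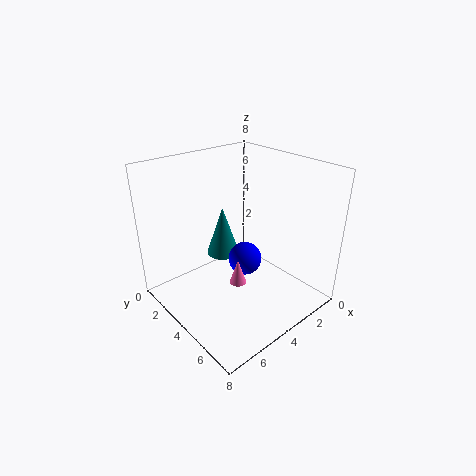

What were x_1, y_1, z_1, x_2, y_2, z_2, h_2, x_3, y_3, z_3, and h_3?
x_1 = 3; y_1 = 3.5; z_1 = 2; x_2 = 4; y_2 = 4; z_2 = 1; h_2 = 1.5; x_3 = 3.5; y_3 = 2; z_3 = 2; h_3 = 3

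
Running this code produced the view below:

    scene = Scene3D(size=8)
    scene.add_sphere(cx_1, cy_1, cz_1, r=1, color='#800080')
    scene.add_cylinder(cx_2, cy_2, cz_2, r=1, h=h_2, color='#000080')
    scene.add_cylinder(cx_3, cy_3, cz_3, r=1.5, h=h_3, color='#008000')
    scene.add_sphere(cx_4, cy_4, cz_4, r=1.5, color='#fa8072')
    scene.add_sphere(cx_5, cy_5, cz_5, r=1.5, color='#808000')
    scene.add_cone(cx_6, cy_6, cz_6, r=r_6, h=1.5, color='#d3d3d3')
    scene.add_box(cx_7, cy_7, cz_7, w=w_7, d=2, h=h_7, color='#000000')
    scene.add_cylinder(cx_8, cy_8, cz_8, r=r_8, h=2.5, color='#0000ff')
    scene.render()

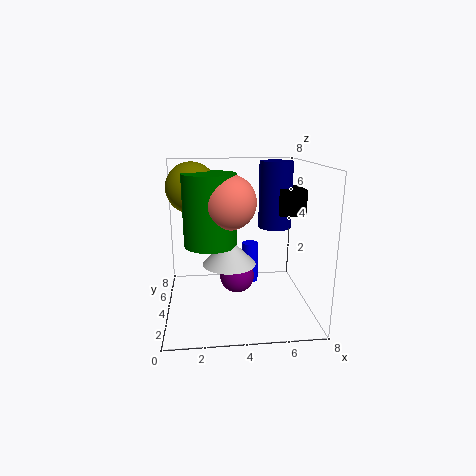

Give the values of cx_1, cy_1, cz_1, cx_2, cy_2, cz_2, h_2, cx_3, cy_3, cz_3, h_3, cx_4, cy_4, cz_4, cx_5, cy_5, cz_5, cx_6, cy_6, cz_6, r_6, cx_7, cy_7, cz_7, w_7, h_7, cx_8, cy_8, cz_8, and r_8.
cx_1 = 4
cy_1 = 4.5
cz_1 = 1.5
cx_2 = 6.5
cy_2 = 6
cz_2 = 4
h_2 = 4
cx_3 = 2.5
cy_3 = 4.5
cz_3 = 3.5
h_3 = 4
cx_4 = 3.5
cy_4 = 4
cz_4 = 6
cx_5 = 1.5
cy_5 = 6
cz_5 = 6.5
cx_6 = 3.5
cy_6 = 4
cz_6 = 2.5
r_6 = 1.5
cx_7 = 6.5
cy_7 = 4.5
cz_7 = 5
w_7 = 1.5
h_7 = 1.5
cx_8 = 5
cy_8 = 6
cz_8 = 0.5
r_8 = 0.5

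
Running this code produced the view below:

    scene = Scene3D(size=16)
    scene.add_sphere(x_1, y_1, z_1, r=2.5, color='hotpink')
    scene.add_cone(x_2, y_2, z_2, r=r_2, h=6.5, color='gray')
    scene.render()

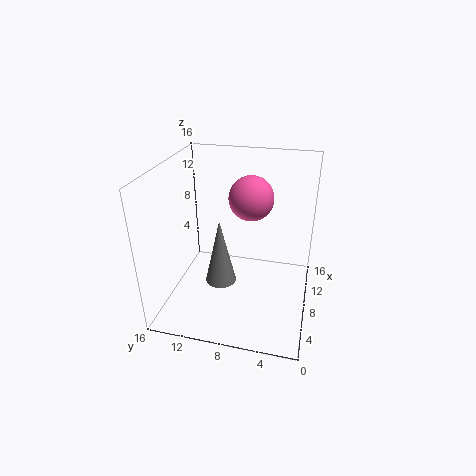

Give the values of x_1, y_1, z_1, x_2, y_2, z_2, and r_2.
x_1 = 10
y_1 = 7
z_1 = 12
x_2 = 3
y_2 = 8.5
z_2 = 6
r_2 = 1.5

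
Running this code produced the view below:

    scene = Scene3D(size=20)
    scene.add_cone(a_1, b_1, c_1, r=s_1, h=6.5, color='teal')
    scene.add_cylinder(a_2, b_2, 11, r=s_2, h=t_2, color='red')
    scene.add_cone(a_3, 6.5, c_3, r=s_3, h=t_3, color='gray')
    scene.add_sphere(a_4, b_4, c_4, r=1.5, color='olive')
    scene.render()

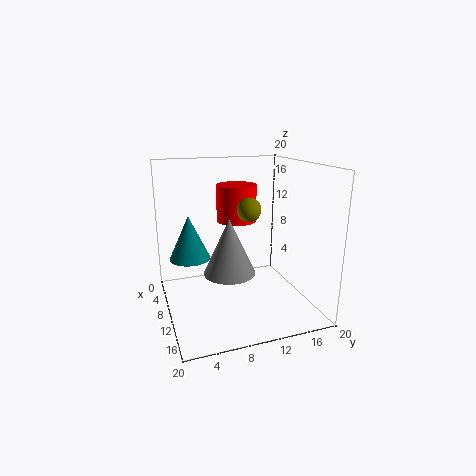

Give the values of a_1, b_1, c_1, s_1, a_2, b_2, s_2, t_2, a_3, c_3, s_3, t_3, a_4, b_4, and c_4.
a_1 = 5.5; b_1 = 4; c_1 = 6; s_1 = 3; a_2 = 5; b_2 = 11.5; s_2 = 3; t_2 = 5.5; a_3 = 17; c_3 = 8.5; s_3 = 3; t_3 = 6.5; a_4 = 14; b_4 = 10; c_4 = 15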